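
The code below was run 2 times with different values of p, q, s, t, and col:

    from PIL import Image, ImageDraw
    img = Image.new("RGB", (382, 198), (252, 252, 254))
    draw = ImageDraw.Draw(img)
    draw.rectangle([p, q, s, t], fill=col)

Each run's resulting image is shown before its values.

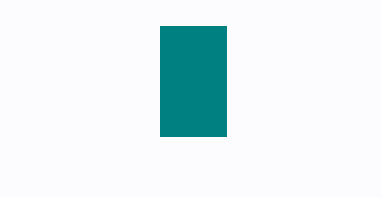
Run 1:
p = 160; q = 26; s = 226; t = 136; col = 'teal'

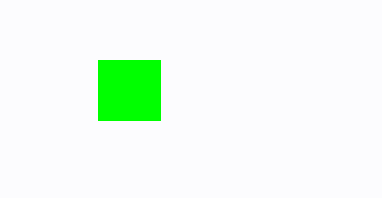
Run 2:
p = 98
q = 60
s = 160
t = 120
col = 'lime'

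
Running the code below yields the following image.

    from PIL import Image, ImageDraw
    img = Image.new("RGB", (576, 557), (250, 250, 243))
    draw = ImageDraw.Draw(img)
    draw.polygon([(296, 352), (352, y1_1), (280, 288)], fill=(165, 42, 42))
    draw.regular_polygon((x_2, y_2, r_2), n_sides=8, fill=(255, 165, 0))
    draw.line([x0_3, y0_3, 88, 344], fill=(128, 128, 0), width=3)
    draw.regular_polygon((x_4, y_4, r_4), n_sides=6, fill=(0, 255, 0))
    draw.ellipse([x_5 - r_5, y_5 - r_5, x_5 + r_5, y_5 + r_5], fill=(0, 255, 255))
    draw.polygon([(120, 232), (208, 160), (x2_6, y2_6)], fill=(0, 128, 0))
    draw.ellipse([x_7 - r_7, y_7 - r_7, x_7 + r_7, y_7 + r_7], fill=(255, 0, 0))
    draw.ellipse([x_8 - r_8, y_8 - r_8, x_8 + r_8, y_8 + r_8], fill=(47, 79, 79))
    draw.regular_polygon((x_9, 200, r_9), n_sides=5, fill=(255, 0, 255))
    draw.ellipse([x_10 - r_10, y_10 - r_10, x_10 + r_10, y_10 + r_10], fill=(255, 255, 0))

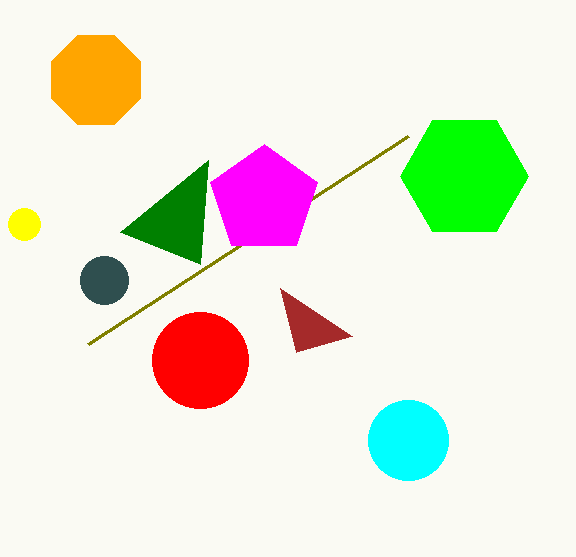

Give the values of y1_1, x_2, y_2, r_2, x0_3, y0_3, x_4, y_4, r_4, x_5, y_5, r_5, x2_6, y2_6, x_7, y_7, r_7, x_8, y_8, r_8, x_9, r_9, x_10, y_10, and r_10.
y1_1 = 336
x_2 = 96
y_2 = 80
r_2 = 48
x0_3 = 408
y0_3 = 136
x_4 = 464
y_4 = 176
r_4 = 64
x_5 = 408
y_5 = 440
r_5 = 40
x2_6 = 200
y2_6 = 264
x_7 = 200
y_7 = 360
r_7 = 48
x_8 = 104
y_8 = 280
r_8 = 24
x_9 = 264
r_9 = 56
x_10 = 24
y_10 = 224
r_10 = 16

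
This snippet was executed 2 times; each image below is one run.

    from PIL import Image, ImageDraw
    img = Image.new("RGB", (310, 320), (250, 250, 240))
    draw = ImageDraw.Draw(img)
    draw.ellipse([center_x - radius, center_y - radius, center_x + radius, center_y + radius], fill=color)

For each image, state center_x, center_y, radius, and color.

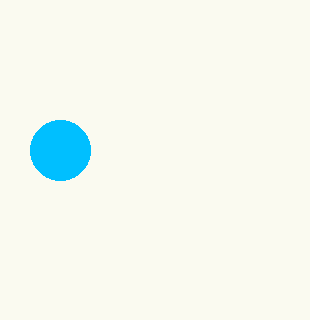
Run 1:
center_x = 60, center_y = 150, radius = 30, color = 'deepskyblue'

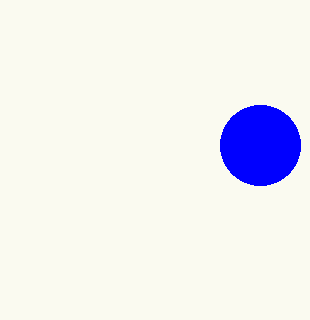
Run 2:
center_x = 260, center_y = 145, radius = 40, color = 'blue'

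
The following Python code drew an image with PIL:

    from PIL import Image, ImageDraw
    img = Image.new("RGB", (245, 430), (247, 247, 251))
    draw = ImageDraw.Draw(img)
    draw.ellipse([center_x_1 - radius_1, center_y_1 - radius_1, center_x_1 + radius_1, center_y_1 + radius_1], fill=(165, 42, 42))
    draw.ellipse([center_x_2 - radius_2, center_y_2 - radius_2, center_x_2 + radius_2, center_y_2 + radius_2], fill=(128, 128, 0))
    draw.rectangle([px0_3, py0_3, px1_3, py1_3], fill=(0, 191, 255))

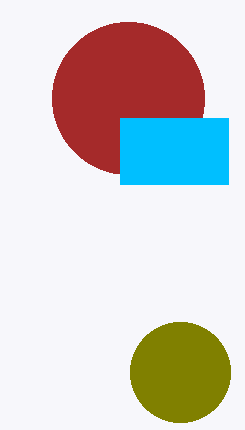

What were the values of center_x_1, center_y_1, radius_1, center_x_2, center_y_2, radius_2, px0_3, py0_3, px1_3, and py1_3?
center_x_1 = 128; center_y_1 = 98; radius_1 = 76; center_x_2 = 180; center_y_2 = 372; radius_2 = 50; px0_3 = 120; py0_3 = 118; px1_3 = 228; py1_3 = 184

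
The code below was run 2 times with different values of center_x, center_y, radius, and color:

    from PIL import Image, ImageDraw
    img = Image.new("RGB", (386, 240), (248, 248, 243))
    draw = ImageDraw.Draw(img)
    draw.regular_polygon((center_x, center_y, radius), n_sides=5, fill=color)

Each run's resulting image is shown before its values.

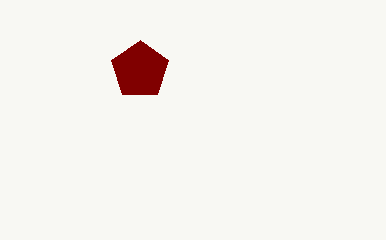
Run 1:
center_x = 140, center_y = 70, radius = 30, color = 'maroon'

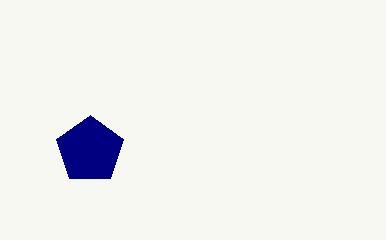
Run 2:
center_x = 90
center_y = 150
radius = 35
color = 'navy'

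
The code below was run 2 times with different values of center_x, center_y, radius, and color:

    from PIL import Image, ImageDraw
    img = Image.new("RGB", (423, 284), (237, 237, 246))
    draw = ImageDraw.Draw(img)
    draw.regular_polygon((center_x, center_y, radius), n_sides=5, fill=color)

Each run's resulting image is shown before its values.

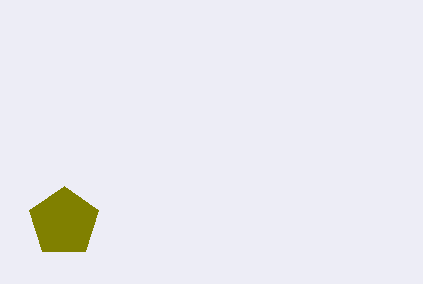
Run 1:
center_x = 64; center_y = 222; radius = 36; color = 'olive'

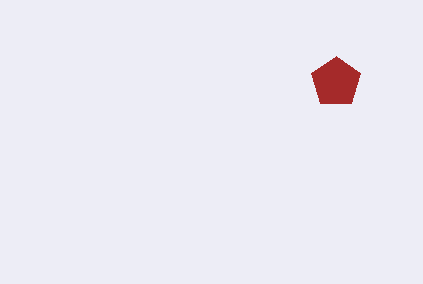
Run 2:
center_x = 336; center_y = 82; radius = 26; color = 'brown'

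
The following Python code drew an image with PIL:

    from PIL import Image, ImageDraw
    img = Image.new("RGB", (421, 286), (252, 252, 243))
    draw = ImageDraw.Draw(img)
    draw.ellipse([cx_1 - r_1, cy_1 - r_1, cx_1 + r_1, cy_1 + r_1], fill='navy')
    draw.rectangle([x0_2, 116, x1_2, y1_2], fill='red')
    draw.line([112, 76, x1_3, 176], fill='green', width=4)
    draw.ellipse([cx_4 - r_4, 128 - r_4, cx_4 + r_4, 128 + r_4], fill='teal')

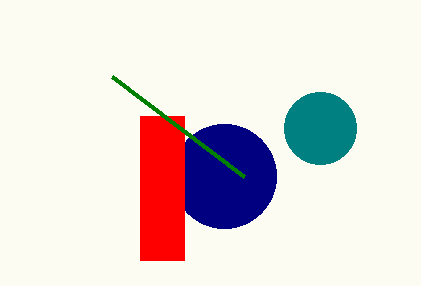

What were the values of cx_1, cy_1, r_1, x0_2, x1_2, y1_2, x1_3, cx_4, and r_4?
cx_1 = 224, cy_1 = 176, r_1 = 52, x0_2 = 140, x1_2 = 184, y1_2 = 260, x1_3 = 244, cx_4 = 320, r_4 = 36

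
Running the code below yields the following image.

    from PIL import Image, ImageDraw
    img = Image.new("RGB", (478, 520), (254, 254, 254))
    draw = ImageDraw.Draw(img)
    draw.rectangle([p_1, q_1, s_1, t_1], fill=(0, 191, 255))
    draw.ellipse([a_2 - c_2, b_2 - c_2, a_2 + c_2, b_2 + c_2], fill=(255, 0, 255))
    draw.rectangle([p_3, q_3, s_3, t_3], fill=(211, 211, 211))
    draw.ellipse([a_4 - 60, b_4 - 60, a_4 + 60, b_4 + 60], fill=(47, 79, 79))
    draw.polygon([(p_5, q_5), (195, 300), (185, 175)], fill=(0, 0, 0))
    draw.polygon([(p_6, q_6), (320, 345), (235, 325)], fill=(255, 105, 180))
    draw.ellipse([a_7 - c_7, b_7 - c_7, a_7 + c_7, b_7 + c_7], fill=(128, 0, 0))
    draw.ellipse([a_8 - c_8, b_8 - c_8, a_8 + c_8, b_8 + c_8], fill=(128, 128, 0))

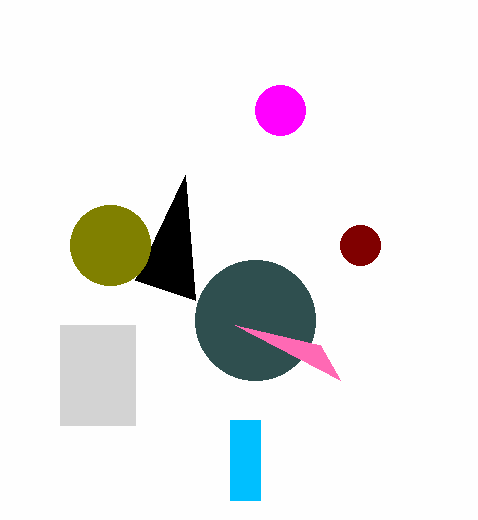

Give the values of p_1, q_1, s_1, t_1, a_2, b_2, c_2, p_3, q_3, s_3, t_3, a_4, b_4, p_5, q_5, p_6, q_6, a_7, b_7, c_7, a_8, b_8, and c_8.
p_1 = 230; q_1 = 420; s_1 = 260; t_1 = 500; a_2 = 280; b_2 = 110; c_2 = 25; p_3 = 60; q_3 = 325; s_3 = 135; t_3 = 425; a_4 = 255; b_4 = 320; p_5 = 135; q_5 = 280; p_6 = 340; q_6 = 380; a_7 = 360; b_7 = 245; c_7 = 20; a_8 = 110; b_8 = 245; c_8 = 40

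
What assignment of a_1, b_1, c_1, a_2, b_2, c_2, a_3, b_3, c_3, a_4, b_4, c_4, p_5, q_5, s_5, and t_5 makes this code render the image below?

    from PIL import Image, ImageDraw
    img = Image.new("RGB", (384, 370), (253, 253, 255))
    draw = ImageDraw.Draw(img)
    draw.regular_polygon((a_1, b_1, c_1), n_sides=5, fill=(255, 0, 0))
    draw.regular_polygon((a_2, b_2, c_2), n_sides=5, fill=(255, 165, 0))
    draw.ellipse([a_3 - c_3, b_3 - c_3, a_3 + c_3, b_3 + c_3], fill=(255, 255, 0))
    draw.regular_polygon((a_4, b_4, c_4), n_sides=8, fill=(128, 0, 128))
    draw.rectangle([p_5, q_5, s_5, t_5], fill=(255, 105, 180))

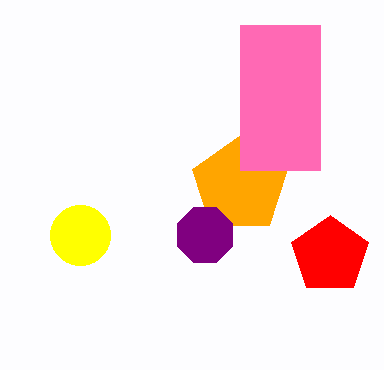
a_1 = 330
b_1 = 255
c_1 = 40
a_2 = 240
b_2 = 185
c_2 = 50
a_3 = 80
b_3 = 235
c_3 = 30
a_4 = 205
b_4 = 235
c_4 = 30
p_5 = 240
q_5 = 25
s_5 = 320
t_5 = 170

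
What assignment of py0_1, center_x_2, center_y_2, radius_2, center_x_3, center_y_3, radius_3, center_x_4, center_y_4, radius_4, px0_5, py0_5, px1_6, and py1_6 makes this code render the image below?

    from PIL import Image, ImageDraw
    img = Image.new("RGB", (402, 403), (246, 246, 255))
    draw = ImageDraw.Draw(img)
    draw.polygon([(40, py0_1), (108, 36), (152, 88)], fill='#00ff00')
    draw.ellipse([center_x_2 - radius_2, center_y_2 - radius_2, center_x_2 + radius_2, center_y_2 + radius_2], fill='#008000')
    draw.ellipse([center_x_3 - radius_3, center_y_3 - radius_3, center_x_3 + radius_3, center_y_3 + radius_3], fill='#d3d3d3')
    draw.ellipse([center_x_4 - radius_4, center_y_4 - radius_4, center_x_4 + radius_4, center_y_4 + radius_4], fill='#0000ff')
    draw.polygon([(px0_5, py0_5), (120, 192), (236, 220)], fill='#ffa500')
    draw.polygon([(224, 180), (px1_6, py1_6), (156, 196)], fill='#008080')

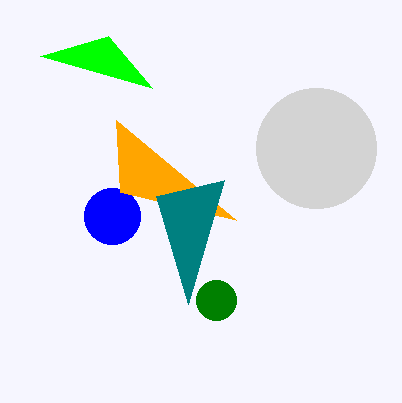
py0_1 = 56; center_x_2 = 216; center_y_2 = 300; radius_2 = 20; center_x_3 = 316; center_y_3 = 148; radius_3 = 60; center_x_4 = 112; center_y_4 = 216; radius_4 = 28; px0_5 = 116; py0_5 = 120; px1_6 = 188; py1_6 = 304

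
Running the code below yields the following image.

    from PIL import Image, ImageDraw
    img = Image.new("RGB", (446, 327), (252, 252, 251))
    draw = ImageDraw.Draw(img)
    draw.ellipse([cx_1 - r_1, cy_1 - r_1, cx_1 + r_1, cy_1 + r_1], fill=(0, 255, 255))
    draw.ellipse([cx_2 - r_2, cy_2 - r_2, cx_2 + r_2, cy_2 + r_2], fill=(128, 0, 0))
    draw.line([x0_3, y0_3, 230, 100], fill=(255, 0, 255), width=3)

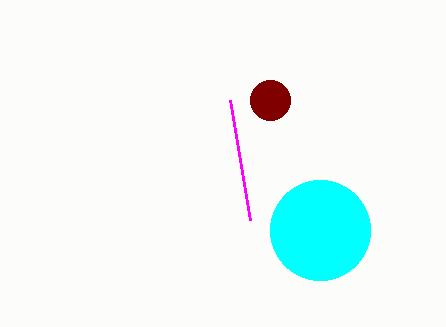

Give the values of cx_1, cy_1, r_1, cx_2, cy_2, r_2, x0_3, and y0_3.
cx_1 = 320, cy_1 = 230, r_1 = 50, cx_2 = 270, cy_2 = 100, r_2 = 20, x0_3 = 250, y0_3 = 220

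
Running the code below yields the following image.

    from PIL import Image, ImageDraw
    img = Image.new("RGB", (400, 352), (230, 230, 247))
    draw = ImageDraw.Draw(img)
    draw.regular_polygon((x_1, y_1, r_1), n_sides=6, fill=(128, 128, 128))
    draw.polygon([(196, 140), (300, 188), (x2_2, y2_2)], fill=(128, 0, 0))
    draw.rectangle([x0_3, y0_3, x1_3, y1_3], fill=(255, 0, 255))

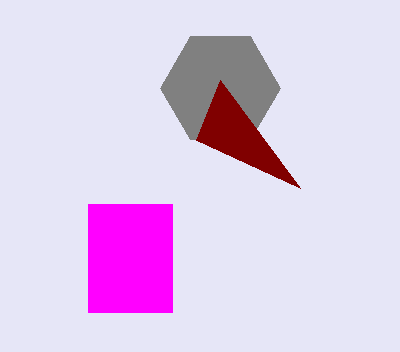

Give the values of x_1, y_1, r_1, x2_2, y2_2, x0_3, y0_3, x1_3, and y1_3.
x_1 = 220, y_1 = 88, r_1 = 60, x2_2 = 220, y2_2 = 80, x0_3 = 88, y0_3 = 204, x1_3 = 172, y1_3 = 312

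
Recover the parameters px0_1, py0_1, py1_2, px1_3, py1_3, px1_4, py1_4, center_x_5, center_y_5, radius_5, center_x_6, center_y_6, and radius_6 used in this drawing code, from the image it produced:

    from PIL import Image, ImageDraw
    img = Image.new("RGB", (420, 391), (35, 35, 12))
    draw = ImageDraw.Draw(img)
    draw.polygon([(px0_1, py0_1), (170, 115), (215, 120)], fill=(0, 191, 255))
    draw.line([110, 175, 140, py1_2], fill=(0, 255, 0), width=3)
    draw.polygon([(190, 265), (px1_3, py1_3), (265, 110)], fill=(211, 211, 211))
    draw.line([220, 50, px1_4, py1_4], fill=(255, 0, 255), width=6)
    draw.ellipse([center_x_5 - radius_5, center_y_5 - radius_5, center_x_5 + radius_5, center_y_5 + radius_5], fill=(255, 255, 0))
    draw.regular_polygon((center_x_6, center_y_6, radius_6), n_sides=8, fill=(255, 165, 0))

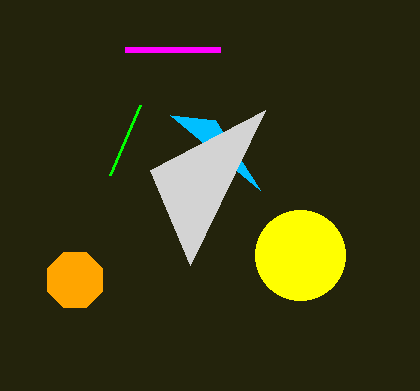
px0_1 = 260
py0_1 = 190
py1_2 = 105
px1_3 = 150
py1_3 = 170
px1_4 = 125
py1_4 = 50
center_x_5 = 300
center_y_5 = 255
radius_5 = 45
center_x_6 = 75
center_y_6 = 280
radius_6 = 30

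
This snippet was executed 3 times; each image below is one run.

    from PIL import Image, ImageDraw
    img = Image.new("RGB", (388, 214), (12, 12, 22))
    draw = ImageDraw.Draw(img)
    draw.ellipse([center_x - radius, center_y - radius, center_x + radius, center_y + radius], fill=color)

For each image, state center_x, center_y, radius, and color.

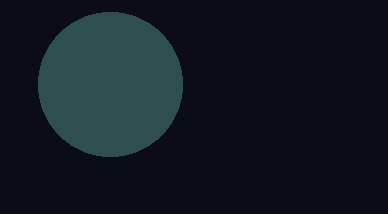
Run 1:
center_x = 110
center_y = 84
radius = 72
color = 'darkslategray'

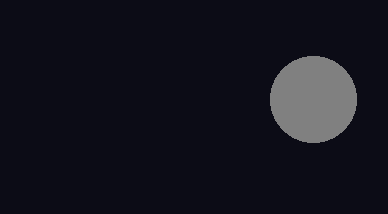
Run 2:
center_x = 313; center_y = 99; radius = 43; color = 'gray'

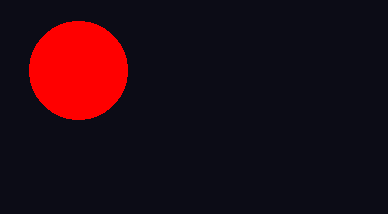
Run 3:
center_x = 78
center_y = 70
radius = 49
color = 'red'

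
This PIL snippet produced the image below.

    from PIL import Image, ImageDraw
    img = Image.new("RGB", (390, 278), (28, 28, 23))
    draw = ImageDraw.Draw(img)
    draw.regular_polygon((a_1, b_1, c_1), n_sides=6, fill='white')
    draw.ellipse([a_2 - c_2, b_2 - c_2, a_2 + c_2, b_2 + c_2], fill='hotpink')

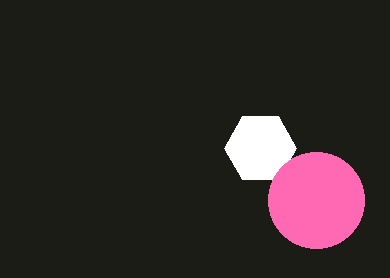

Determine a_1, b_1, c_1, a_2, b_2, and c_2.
a_1 = 260
b_1 = 148
c_1 = 36
a_2 = 316
b_2 = 200
c_2 = 48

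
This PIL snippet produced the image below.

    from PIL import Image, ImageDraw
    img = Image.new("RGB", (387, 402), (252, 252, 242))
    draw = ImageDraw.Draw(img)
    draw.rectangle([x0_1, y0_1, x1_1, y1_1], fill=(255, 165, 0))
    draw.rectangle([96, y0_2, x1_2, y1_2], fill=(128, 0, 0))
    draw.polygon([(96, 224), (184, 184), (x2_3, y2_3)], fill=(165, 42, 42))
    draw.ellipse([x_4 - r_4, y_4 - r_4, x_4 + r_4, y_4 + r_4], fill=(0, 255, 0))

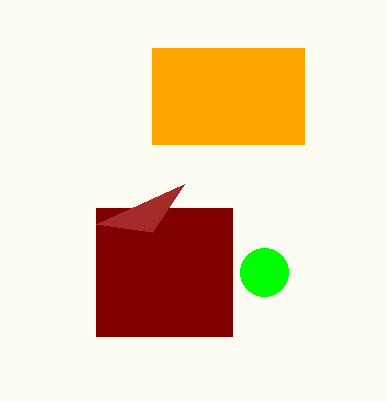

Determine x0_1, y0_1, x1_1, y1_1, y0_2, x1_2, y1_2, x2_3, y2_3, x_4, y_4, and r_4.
x0_1 = 152
y0_1 = 48
x1_1 = 304
y1_1 = 144
y0_2 = 208
x1_2 = 232
y1_2 = 336
x2_3 = 152
y2_3 = 232
x_4 = 264
y_4 = 272
r_4 = 24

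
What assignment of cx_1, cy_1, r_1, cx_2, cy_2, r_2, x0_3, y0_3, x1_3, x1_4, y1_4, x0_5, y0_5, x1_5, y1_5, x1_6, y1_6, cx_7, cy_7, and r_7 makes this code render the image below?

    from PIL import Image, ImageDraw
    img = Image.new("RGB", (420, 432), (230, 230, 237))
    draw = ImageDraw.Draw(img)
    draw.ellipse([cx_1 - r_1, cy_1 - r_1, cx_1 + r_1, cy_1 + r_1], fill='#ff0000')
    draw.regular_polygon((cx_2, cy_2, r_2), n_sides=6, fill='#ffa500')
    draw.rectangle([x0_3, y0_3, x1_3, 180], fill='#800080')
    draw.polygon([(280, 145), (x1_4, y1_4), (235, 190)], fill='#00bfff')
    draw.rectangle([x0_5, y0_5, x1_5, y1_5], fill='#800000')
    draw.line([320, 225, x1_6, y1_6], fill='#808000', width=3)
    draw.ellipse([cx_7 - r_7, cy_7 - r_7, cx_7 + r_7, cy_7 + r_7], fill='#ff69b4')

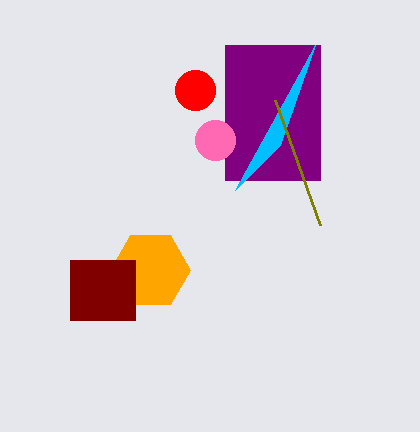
cx_1 = 195, cy_1 = 90, r_1 = 20, cx_2 = 150, cy_2 = 270, r_2 = 40, x0_3 = 225, y0_3 = 45, x1_3 = 320, x1_4 = 315, y1_4 = 45, x0_5 = 70, y0_5 = 260, x1_5 = 135, y1_5 = 320, x1_6 = 275, y1_6 = 100, cx_7 = 215, cy_7 = 140, r_7 = 20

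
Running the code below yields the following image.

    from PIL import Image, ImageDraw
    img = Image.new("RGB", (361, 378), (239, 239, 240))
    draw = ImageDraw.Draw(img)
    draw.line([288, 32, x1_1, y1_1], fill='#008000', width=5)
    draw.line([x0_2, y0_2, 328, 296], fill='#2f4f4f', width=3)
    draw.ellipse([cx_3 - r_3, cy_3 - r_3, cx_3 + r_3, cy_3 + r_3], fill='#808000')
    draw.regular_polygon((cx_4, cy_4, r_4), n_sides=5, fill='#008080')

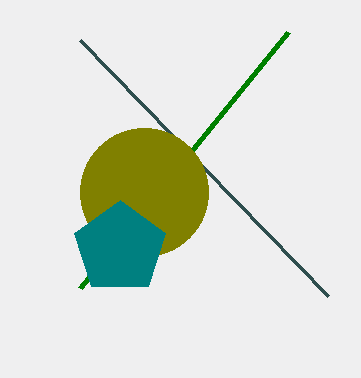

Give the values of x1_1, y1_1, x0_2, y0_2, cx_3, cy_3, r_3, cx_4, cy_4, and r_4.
x1_1 = 80
y1_1 = 288
x0_2 = 80
y0_2 = 40
cx_3 = 144
cy_3 = 192
r_3 = 64
cx_4 = 120
cy_4 = 248
r_4 = 48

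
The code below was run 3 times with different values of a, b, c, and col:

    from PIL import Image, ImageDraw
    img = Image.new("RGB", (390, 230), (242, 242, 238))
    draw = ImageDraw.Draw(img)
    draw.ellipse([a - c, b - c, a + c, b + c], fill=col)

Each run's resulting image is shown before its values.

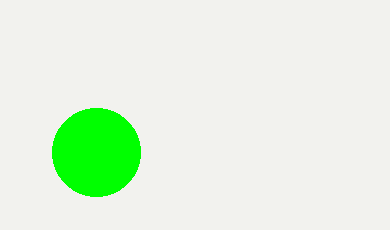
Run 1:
a = 96, b = 152, c = 44, col = 'lime'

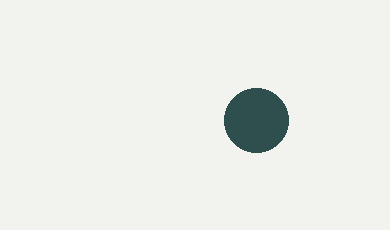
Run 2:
a = 256, b = 120, c = 32, col = 'darkslategray'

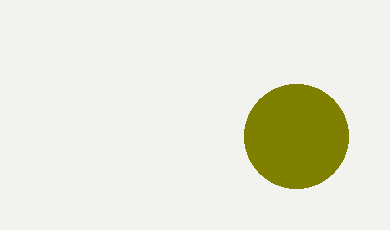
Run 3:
a = 296; b = 136; c = 52; col = 'olive'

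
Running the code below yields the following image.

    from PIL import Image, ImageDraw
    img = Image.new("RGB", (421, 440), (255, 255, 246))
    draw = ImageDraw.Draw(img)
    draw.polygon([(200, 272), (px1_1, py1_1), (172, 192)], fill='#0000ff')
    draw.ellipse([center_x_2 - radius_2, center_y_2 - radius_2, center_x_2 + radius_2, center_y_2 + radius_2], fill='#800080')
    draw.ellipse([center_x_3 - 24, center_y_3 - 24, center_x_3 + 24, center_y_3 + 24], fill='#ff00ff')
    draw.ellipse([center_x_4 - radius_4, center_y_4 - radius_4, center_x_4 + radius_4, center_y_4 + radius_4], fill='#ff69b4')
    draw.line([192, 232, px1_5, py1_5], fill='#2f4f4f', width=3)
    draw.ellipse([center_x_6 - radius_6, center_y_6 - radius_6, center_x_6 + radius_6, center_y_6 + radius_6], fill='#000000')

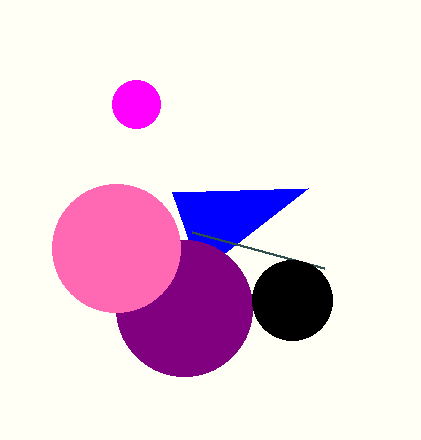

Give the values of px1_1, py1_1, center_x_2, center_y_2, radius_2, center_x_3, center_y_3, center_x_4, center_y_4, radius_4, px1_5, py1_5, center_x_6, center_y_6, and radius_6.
px1_1 = 308; py1_1 = 188; center_x_2 = 184; center_y_2 = 308; radius_2 = 68; center_x_3 = 136; center_y_3 = 104; center_x_4 = 116; center_y_4 = 248; radius_4 = 64; px1_5 = 324; py1_5 = 268; center_x_6 = 292; center_y_6 = 300; radius_6 = 40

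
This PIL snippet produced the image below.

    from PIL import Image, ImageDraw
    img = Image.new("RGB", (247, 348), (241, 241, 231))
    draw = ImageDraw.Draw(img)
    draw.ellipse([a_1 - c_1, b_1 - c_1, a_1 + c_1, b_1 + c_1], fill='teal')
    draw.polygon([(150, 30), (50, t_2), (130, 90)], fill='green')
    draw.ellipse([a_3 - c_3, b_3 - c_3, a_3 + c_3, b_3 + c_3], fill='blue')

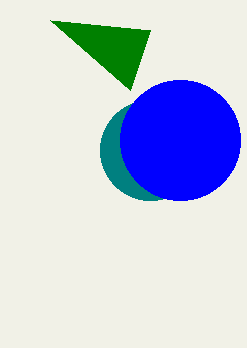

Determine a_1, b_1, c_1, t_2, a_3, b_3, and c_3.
a_1 = 150; b_1 = 150; c_1 = 50; t_2 = 20; a_3 = 180; b_3 = 140; c_3 = 60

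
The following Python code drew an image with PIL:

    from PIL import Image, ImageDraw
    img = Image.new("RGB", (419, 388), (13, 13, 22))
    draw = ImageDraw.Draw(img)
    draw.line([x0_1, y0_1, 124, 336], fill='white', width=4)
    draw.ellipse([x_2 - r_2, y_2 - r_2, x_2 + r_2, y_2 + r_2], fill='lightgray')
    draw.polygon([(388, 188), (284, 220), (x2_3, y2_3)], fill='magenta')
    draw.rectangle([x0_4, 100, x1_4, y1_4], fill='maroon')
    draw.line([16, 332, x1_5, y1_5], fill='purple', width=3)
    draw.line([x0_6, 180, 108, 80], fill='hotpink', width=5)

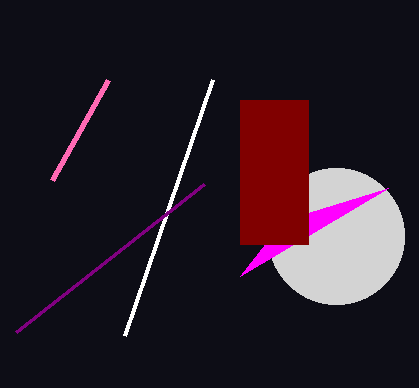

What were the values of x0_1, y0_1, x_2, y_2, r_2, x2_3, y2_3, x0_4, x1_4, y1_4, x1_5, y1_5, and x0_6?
x0_1 = 212, y0_1 = 80, x_2 = 336, y_2 = 236, r_2 = 68, x2_3 = 240, y2_3 = 276, x0_4 = 240, x1_4 = 308, y1_4 = 244, x1_5 = 204, y1_5 = 184, x0_6 = 52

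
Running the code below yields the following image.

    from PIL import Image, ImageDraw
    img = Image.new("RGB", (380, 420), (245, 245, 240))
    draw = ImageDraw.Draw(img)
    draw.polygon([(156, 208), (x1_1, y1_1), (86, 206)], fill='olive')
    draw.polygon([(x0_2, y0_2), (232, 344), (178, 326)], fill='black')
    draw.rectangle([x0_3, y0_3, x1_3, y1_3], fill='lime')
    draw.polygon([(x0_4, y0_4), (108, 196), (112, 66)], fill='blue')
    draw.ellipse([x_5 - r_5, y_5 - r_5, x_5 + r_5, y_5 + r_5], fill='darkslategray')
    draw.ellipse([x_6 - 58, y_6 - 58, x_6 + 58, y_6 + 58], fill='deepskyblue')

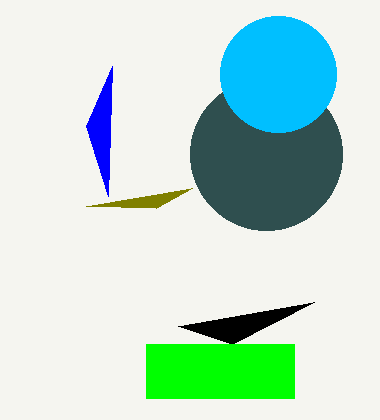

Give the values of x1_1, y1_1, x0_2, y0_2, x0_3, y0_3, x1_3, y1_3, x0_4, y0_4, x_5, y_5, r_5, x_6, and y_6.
x1_1 = 192; y1_1 = 188; x0_2 = 314; y0_2 = 302; x0_3 = 146; y0_3 = 344; x1_3 = 294; y1_3 = 398; x0_4 = 86; y0_4 = 126; x_5 = 266; y_5 = 154; r_5 = 76; x_6 = 278; y_6 = 74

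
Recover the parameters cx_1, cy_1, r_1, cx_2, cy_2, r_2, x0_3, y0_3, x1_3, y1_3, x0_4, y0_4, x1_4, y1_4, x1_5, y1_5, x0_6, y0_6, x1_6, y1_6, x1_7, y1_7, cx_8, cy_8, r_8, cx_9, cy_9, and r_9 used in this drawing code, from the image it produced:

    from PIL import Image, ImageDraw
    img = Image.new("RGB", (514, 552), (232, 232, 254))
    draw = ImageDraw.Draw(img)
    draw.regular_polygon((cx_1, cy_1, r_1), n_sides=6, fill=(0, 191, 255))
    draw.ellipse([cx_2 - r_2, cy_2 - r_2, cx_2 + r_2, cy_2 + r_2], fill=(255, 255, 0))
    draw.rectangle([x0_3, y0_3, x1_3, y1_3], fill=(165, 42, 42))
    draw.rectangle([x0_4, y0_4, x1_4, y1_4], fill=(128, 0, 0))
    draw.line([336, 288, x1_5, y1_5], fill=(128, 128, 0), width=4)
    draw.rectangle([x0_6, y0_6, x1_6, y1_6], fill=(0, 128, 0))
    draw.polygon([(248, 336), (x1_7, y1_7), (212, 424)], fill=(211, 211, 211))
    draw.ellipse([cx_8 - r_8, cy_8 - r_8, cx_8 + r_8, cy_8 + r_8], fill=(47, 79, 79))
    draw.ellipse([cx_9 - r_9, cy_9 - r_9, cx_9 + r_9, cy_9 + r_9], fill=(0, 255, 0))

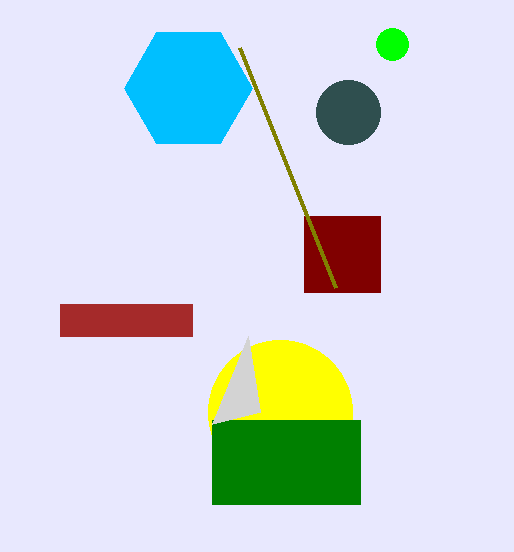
cx_1 = 188; cy_1 = 88; r_1 = 64; cx_2 = 280; cy_2 = 412; r_2 = 72; x0_3 = 60; y0_3 = 304; x1_3 = 192; y1_3 = 336; x0_4 = 304; y0_4 = 216; x1_4 = 380; y1_4 = 292; x1_5 = 240; y1_5 = 48; x0_6 = 212; y0_6 = 420; x1_6 = 360; y1_6 = 504; x1_7 = 260; y1_7 = 412; cx_8 = 348; cy_8 = 112; r_8 = 32; cx_9 = 392; cy_9 = 44; r_9 = 16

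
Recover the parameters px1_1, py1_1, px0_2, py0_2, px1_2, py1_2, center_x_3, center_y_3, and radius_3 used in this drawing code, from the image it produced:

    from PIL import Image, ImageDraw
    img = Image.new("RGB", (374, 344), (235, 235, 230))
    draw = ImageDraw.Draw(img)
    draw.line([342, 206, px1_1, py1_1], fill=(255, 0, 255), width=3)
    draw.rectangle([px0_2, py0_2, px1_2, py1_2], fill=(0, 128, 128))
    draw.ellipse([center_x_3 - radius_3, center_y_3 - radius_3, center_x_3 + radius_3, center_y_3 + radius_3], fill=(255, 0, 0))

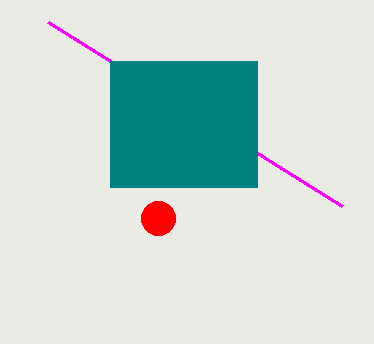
px1_1 = 48; py1_1 = 22; px0_2 = 110; py0_2 = 61; px1_2 = 257; py1_2 = 187; center_x_3 = 158; center_y_3 = 218; radius_3 = 17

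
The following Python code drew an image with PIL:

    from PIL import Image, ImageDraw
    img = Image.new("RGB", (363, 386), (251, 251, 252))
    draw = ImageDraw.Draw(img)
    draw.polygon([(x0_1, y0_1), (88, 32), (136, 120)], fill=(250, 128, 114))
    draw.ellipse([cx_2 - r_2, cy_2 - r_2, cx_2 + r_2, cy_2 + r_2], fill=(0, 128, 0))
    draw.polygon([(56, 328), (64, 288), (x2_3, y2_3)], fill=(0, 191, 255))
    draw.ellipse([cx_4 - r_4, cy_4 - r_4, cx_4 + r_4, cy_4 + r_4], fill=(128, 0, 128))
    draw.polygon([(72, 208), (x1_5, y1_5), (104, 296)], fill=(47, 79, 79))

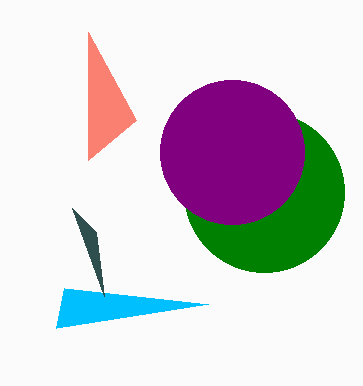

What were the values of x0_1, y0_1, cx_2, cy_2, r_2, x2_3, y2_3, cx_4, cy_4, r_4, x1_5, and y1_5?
x0_1 = 88; y0_1 = 160; cx_2 = 264; cy_2 = 192; r_2 = 80; x2_3 = 208; y2_3 = 304; cx_4 = 232; cy_4 = 152; r_4 = 72; x1_5 = 96; y1_5 = 232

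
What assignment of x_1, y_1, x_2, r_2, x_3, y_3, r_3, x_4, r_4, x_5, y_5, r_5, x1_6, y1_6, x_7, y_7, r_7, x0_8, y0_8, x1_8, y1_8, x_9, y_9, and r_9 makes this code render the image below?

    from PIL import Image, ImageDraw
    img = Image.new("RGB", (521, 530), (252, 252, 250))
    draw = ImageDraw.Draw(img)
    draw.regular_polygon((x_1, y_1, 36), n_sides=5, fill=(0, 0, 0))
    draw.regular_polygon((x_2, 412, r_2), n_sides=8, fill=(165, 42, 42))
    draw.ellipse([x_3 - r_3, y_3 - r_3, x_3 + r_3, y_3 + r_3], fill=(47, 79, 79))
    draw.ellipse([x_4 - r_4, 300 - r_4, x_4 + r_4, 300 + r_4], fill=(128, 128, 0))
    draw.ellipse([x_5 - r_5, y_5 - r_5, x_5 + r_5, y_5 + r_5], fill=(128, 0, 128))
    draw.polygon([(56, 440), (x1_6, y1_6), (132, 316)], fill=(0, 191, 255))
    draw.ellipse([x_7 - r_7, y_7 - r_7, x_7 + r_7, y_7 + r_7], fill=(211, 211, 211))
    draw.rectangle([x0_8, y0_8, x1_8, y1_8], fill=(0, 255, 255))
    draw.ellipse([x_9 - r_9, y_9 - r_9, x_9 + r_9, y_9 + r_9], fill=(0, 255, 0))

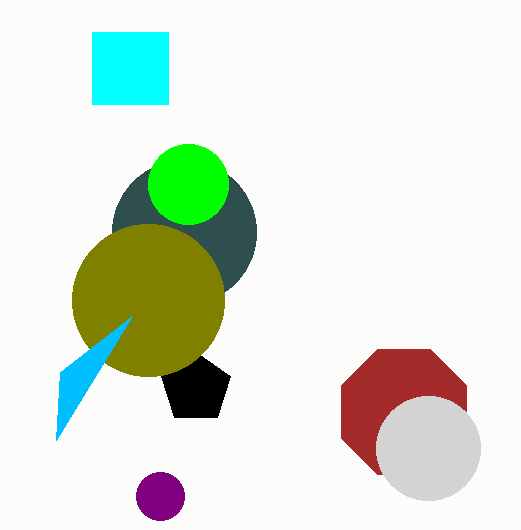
x_1 = 196, y_1 = 388, x_2 = 404, r_2 = 68, x_3 = 184, y_3 = 232, r_3 = 72, x_4 = 148, r_4 = 76, x_5 = 160, y_5 = 496, r_5 = 24, x1_6 = 60, y1_6 = 372, x_7 = 428, y_7 = 448, r_7 = 52, x0_8 = 92, y0_8 = 32, x1_8 = 168, y1_8 = 104, x_9 = 188, y_9 = 184, r_9 = 40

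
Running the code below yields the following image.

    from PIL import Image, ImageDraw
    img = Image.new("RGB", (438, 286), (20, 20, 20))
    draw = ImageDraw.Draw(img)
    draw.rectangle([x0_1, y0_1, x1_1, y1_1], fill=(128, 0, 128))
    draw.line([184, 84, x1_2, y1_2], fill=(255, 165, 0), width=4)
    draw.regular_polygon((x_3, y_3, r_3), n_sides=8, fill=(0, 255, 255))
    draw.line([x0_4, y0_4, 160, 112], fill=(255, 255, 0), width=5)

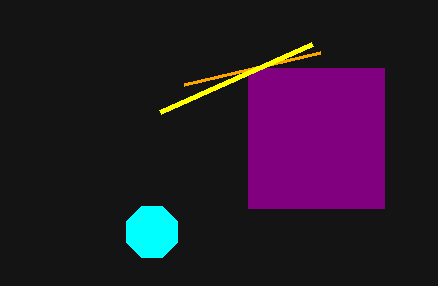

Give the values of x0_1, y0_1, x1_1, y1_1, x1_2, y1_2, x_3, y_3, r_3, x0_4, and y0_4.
x0_1 = 248, y0_1 = 68, x1_1 = 384, y1_1 = 208, x1_2 = 320, y1_2 = 52, x_3 = 152, y_3 = 232, r_3 = 28, x0_4 = 312, y0_4 = 44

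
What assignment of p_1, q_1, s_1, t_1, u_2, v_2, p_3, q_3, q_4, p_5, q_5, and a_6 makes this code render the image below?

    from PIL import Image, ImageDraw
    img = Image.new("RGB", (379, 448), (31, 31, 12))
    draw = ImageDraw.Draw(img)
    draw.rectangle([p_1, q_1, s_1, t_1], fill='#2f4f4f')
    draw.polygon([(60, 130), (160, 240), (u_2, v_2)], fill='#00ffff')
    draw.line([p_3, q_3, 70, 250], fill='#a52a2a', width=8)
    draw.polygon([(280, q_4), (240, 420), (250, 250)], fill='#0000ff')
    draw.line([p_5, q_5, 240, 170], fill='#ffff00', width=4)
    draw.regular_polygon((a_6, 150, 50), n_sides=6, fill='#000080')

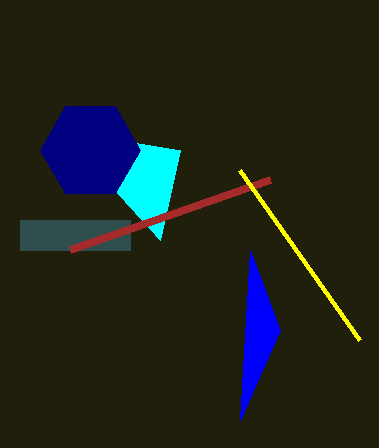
p_1 = 20, q_1 = 220, s_1 = 130, t_1 = 250, u_2 = 180, v_2 = 150, p_3 = 270, q_3 = 180, q_4 = 330, p_5 = 360, q_5 = 340, a_6 = 90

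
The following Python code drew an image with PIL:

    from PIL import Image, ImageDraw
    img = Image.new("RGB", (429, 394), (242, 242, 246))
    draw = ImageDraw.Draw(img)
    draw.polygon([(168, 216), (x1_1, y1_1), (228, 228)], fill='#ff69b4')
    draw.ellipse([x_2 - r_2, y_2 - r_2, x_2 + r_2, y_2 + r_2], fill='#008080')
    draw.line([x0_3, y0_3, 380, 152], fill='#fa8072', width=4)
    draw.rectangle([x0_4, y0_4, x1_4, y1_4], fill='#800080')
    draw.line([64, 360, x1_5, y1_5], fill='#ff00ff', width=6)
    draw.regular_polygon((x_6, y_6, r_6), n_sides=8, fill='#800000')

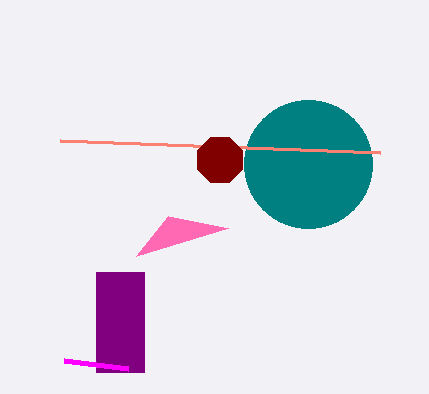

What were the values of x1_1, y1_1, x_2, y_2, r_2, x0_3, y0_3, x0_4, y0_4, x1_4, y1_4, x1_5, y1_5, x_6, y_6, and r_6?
x1_1 = 136, y1_1 = 256, x_2 = 308, y_2 = 164, r_2 = 64, x0_3 = 60, y0_3 = 140, x0_4 = 96, y0_4 = 272, x1_4 = 144, y1_4 = 372, x1_5 = 128, y1_5 = 368, x_6 = 220, y_6 = 160, r_6 = 24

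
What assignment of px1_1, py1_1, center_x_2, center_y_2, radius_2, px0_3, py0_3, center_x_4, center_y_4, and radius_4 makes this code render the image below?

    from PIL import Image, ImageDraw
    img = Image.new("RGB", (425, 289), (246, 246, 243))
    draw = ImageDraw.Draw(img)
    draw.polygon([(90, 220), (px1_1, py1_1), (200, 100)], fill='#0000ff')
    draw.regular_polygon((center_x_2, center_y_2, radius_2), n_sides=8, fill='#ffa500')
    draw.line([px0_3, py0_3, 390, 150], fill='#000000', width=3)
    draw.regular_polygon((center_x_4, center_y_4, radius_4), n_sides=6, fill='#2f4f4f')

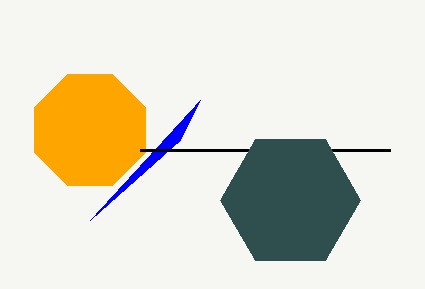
px1_1 = 180, py1_1 = 140, center_x_2 = 90, center_y_2 = 130, radius_2 = 60, px0_3 = 140, py0_3 = 150, center_x_4 = 290, center_y_4 = 200, radius_4 = 70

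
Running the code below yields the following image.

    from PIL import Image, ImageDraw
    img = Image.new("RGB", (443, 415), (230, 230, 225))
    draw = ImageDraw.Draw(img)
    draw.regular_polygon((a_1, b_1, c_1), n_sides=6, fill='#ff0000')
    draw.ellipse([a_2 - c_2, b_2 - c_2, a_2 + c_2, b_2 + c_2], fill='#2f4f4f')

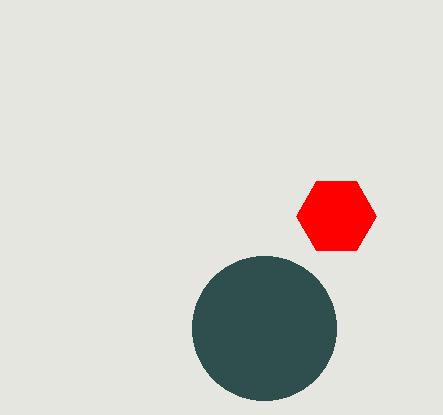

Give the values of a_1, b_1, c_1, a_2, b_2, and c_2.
a_1 = 336
b_1 = 216
c_1 = 40
a_2 = 264
b_2 = 328
c_2 = 72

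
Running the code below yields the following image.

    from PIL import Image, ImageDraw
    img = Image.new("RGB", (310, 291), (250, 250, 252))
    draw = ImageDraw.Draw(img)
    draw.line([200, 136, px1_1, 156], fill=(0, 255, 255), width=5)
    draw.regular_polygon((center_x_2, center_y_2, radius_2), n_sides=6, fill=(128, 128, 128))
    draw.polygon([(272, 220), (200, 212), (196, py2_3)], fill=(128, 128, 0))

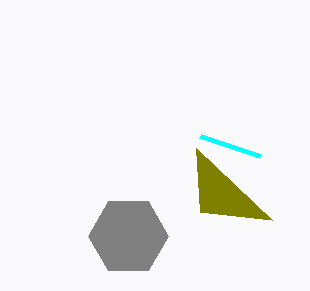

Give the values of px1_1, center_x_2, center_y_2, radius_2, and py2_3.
px1_1 = 260; center_x_2 = 128; center_y_2 = 236; radius_2 = 40; py2_3 = 148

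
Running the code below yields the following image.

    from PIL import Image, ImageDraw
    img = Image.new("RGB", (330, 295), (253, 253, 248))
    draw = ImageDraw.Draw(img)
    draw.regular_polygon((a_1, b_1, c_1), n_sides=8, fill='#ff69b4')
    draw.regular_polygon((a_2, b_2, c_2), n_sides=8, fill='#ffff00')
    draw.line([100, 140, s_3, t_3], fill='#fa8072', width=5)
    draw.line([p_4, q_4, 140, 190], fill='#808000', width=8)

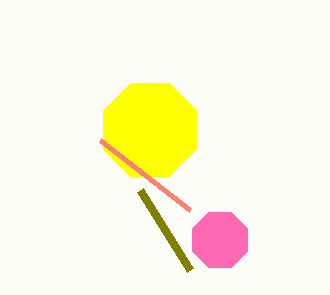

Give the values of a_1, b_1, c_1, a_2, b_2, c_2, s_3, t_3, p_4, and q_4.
a_1 = 220
b_1 = 240
c_1 = 30
a_2 = 150
b_2 = 130
c_2 = 50
s_3 = 190
t_3 = 210
p_4 = 190
q_4 = 270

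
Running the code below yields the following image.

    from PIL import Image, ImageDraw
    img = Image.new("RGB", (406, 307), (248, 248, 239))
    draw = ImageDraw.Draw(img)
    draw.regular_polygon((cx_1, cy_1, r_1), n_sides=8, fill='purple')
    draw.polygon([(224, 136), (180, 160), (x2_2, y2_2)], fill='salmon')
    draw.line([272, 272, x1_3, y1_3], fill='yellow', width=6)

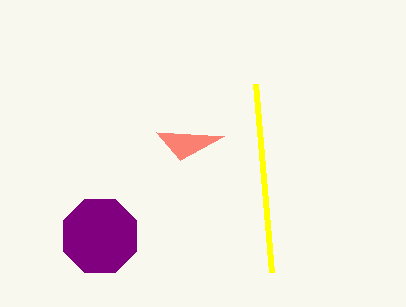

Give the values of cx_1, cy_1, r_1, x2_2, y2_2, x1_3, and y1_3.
cx_1 = 100
cy_1 = 236
r_1 = 40
x2_2 = 156
y2_2 = 132
x1_3 = 256
y1_3 = 84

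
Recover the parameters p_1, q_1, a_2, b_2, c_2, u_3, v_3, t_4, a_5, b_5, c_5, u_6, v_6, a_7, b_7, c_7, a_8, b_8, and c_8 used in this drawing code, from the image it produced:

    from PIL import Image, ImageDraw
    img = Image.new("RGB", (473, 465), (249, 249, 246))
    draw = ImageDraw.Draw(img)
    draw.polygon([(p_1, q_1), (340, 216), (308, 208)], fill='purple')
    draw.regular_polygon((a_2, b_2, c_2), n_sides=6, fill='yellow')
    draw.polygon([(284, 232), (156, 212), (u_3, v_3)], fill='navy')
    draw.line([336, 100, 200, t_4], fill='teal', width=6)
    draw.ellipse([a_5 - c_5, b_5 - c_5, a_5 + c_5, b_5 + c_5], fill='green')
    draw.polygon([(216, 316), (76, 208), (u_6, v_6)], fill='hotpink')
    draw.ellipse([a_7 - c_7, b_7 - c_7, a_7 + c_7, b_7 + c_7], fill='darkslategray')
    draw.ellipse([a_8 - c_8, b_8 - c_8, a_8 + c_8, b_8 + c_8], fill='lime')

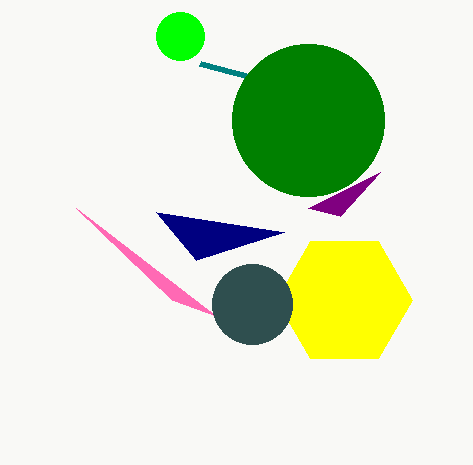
p_1 = 380
q_1 = 172
a_2 = 344
b_2 = 300
c_2 = 68
u_3 = 196
v_3 = 260
t_4 = 64
a_5 = 308
b_5 = 120
c_5 = 76
u_6 = 172
v_6 = 300
a_7 = 252
b_7 = 304
c_7 = 40
a_8 = 180
b_8 = 36
c_8 = 24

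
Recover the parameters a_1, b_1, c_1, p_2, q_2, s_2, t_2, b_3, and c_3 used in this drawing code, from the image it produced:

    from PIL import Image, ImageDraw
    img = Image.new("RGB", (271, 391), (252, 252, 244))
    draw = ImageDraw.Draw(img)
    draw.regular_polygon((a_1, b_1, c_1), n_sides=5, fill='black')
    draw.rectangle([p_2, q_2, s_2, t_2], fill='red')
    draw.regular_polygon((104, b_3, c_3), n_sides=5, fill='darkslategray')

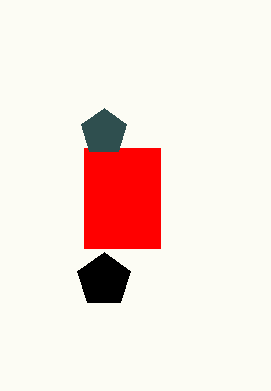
a_1 = 104
b_1 = 280
c_1 = 28
p_2 = 84
q_2 = 148
s_2 = 160
t_2 = 248
b_3 = 132
c_3 = 24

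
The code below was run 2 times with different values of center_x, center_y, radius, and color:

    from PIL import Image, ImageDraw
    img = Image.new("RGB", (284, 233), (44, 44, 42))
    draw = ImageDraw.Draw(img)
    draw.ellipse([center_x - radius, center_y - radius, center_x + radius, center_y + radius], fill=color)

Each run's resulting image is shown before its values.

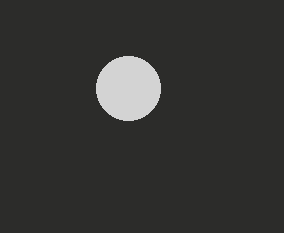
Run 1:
center_x = 128, center_y = 88, radius = 32, color = 'lightgray'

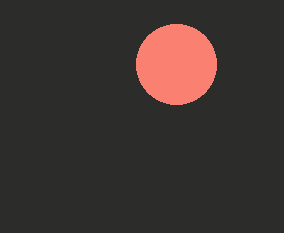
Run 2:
center_x = 176; center_y = 64; radius = 40; color = 'salmon'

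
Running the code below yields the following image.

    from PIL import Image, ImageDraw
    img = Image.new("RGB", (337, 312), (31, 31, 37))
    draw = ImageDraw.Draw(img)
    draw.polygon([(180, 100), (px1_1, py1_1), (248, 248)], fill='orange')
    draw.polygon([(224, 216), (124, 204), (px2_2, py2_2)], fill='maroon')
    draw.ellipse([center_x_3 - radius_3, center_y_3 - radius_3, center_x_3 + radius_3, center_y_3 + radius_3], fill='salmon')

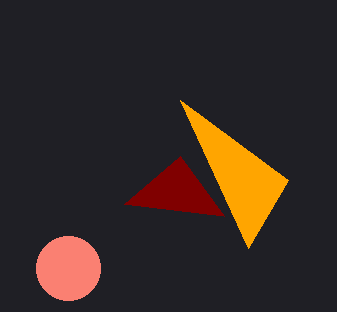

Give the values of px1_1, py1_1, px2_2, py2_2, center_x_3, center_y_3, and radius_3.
px1_1 = 288; py1_1 = 180; px2_2 = 180; py2_2 = 156; center_x_3 = 68; center_y_3 = 268; radius_3 = 32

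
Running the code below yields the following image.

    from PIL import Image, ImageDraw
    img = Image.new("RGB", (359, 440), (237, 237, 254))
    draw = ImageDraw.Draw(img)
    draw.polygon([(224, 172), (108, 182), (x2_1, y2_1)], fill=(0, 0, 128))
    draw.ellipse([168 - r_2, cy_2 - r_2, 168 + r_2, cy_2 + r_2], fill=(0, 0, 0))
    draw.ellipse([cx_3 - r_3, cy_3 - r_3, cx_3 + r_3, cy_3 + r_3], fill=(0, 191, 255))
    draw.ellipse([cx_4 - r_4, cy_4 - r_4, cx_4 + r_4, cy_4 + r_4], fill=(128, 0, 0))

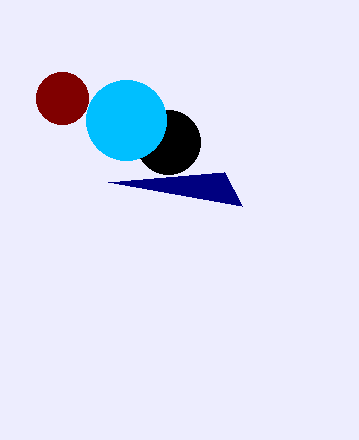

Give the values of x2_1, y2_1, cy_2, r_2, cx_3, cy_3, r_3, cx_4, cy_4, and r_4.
x2_1 = 242
y2_1 = 206
cy_2 = 142
r_2 = 32
cx_3 = 126
cy_3 = 120
r_3 = 40
cx_4 = 62
cy_4 = 98
r_4 = 26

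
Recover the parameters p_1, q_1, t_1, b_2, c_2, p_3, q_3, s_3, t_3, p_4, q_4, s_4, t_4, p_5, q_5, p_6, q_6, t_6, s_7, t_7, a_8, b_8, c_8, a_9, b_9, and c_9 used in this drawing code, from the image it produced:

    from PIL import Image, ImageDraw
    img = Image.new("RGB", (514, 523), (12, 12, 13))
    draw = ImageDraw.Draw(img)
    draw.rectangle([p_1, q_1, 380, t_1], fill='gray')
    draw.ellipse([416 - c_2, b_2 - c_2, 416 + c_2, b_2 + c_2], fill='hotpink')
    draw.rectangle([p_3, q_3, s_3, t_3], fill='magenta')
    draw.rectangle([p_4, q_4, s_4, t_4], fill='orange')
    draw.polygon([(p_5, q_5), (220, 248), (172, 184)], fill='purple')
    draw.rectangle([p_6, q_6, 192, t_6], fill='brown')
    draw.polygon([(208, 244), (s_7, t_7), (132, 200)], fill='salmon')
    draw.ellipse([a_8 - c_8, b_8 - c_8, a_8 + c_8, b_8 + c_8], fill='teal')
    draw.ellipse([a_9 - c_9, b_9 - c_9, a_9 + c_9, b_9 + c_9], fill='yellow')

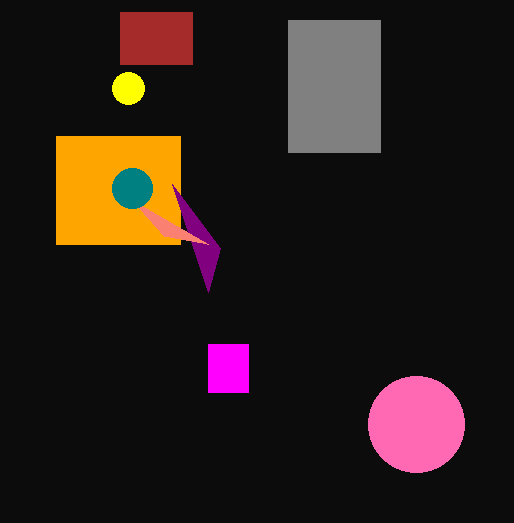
p_1 = 288; q_1 = 20; t_1 = 152; b_2 = 424; c_2 = 48; p_3 = 208; q_3 = 344; s_3 = 248; t_3 = 392; p_4 = 56; q_4 = 136; s_4 = 180; t_4 = 244; p_5 = 208; q_5 = 292; p_6 = 120; q_6 = 12; t_6 = 64; s_7 = 164; t_7 = 236; a_8 = 132; b_8 = 188; c_8 = 20; a_9 = 128; b_9 = 88; c_9 = 16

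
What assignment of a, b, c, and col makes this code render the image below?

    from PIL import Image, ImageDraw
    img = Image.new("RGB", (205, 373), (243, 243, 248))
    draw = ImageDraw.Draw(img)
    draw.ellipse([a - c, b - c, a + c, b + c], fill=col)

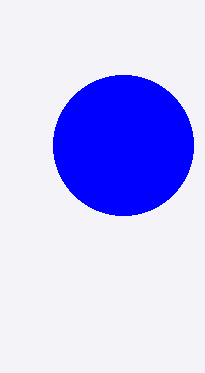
a = 123, b = 145, c = 70, col = 'blue'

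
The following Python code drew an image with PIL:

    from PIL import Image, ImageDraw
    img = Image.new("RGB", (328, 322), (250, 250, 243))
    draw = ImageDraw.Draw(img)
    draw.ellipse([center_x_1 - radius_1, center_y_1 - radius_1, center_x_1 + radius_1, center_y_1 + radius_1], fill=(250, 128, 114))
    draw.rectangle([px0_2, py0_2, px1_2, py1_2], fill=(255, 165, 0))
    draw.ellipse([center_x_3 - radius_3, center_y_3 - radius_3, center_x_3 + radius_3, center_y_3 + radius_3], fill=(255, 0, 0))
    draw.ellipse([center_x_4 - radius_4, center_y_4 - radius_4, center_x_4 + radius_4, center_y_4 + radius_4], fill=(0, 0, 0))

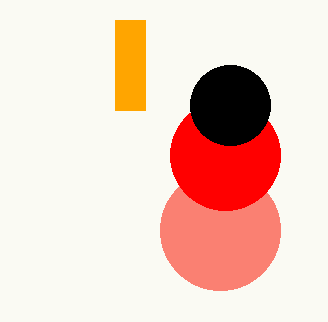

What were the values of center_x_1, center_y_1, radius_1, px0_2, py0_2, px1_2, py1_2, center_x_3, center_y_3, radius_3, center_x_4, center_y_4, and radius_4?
center_x_1 = 220; center_y_1 = 230; radius_1 = 60; px0_2 = 115; py0_2 = 20; px1_2 = 145; py1_2 = 110; center_x_3 = 225; center_y_3 = 155; radius_3 = 55; center_x_4 = 230; center_y_4 = 105; radius_4 = 40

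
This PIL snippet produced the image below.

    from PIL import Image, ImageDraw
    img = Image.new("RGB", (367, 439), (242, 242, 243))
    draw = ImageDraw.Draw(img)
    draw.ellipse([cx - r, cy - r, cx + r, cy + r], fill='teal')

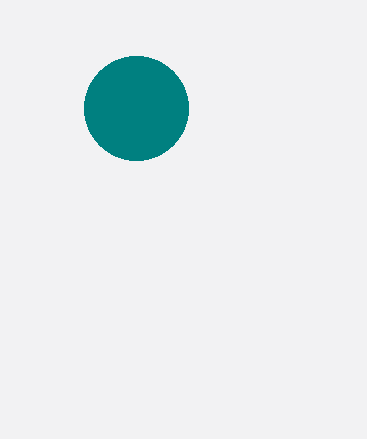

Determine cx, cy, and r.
cx = 136, cy = 108, r = 52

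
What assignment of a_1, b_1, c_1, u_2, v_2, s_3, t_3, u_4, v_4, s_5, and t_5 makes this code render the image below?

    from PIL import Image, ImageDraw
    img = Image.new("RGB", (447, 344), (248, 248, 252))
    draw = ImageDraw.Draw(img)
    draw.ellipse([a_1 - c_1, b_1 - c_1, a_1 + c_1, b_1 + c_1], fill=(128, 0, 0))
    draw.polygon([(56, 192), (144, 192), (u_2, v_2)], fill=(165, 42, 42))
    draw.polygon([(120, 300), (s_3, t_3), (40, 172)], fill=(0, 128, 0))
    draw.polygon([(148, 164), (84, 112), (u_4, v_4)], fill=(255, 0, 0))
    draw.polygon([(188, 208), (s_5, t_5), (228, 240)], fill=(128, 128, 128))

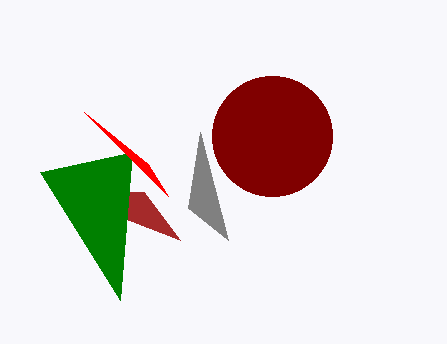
a_1 = 272, b_1 = 136, c_1 = 60, u_2 = 180, v_2 = 240, s_3 = 132, t_3 = 152, u_4 = 168, v_4 = 196, s_5 = 200, t_5 = 132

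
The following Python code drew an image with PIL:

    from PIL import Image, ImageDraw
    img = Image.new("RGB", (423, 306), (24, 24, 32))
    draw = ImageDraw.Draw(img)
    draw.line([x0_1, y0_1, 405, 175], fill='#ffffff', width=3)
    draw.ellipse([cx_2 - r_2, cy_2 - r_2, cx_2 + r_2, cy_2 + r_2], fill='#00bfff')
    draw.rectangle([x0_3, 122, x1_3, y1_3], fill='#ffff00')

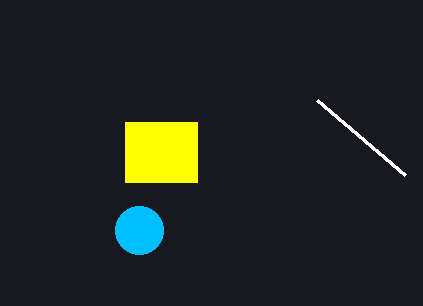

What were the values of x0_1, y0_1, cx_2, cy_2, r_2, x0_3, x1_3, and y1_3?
x0_1 = 317
y0_1 = 100
cx_2 = 139
cy_2 = 230
r_2 = 24
x0_3 = 125
x1_3 = 197
y1_3 = 182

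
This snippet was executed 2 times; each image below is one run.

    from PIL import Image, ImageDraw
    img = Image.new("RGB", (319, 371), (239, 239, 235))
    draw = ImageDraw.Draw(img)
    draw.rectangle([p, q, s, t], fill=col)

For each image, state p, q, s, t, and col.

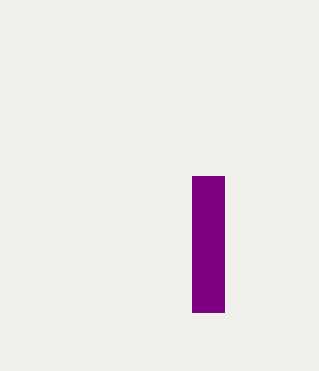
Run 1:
p = 192, q = 176, s = 224, t = 312, col = 'purple'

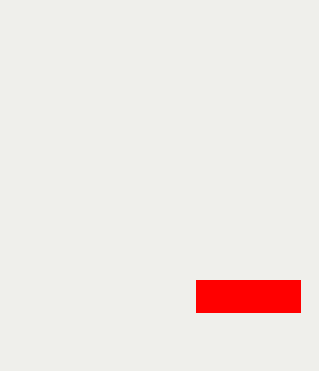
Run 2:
p = 196
q = 280
s = 300
t = 312
col = 'red'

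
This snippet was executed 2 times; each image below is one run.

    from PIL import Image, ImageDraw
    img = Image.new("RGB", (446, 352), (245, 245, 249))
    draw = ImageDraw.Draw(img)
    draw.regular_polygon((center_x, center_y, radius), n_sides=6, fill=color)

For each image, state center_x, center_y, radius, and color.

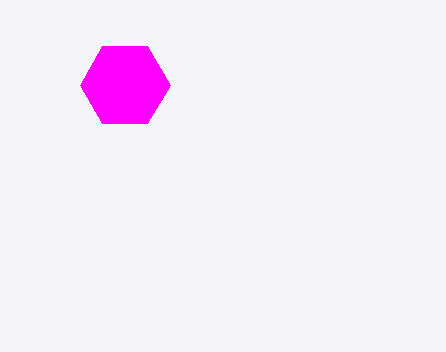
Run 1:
center_x = 125; center_y = 85; radius = 45; color = 'magenta'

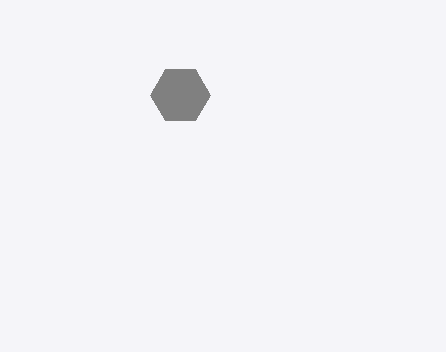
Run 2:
center_x = 180; center_y = 95; radius = 30; color = 'gray'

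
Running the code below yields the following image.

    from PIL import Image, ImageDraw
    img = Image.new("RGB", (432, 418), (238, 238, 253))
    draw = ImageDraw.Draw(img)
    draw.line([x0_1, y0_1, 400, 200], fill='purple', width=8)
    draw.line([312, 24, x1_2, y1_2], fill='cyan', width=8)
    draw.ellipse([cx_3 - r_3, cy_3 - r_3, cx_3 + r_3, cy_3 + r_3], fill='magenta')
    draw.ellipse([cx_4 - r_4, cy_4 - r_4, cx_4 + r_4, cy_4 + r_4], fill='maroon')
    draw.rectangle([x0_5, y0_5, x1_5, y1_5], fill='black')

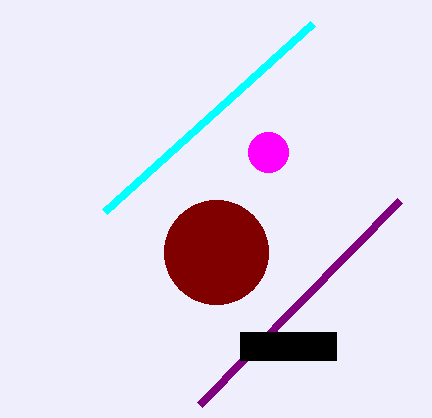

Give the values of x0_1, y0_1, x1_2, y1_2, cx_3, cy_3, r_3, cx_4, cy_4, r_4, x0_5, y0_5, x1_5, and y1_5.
x0_1 = 200; y0_1 = 404; x1_2 = 104; y1_2 = 212; cx_3 = 268; cy_3 = 152; r_3 = 20; cx_4 = 216; cy_4 = 252; r_4 = 52; x0_5 = 240; y0_5 = 332; x1_5 = 336; y1_5 = 360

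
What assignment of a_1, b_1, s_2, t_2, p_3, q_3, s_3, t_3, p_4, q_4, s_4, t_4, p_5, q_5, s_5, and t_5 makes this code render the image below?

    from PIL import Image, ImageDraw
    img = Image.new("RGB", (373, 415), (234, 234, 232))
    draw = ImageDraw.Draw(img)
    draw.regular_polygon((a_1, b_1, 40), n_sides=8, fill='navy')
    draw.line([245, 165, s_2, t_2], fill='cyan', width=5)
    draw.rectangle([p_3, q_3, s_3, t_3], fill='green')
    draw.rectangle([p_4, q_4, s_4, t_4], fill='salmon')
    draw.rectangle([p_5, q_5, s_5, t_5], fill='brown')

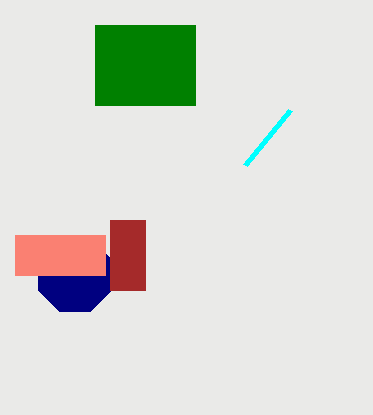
a_1 = 75, b_1 = 275, s_2 = 290, t_2 = 110, p_3 = 95, q_3 = 25, s_3 = 195, t_3 = 105, p_4 = 15, q_4 = 235, s_4 = 105, t_4 = 275, p_5 = 110, q_5 = 220, s_5 = 145, t_5 = 290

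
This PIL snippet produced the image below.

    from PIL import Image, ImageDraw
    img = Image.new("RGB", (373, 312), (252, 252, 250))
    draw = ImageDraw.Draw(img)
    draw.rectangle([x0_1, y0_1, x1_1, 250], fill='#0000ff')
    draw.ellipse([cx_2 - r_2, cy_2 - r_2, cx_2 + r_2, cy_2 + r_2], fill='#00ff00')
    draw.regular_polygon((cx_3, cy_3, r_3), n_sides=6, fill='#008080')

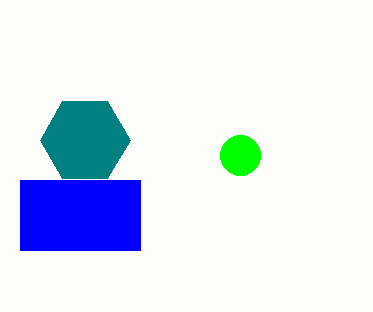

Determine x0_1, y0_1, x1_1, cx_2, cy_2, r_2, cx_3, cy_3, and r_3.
x0_1 = 20; y0_1 = 180; x1_1 = 140; cx_2 = 240; cy_2 = 155; r_2 = 20; cx_3 = 85; cy_3 = 140; r_3 = 45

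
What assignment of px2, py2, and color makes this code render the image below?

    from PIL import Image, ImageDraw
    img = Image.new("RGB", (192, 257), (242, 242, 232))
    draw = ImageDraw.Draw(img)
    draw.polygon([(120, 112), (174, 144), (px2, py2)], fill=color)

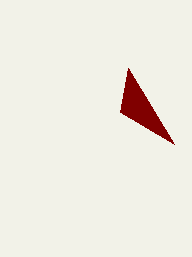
px2 = 128, py2 = 68, color = 'maroon'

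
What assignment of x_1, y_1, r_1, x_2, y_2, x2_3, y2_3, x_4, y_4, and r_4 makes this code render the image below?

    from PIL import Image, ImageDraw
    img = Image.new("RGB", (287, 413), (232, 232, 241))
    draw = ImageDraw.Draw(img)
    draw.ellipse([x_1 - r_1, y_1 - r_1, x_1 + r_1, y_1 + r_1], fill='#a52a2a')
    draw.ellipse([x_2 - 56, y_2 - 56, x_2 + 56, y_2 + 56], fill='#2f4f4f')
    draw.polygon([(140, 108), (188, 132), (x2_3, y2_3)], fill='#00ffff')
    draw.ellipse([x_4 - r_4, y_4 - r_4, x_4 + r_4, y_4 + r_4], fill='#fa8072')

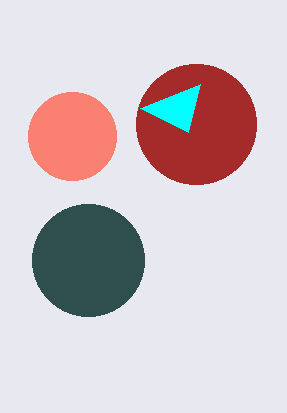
x_1 = 196
y_1 = 124
r_1 = 60
x_2 = 88
y_2 = 260
x2_3 = 200
y2_3 = 84
x_4 = 72
y_4 = 136
r_4 = 44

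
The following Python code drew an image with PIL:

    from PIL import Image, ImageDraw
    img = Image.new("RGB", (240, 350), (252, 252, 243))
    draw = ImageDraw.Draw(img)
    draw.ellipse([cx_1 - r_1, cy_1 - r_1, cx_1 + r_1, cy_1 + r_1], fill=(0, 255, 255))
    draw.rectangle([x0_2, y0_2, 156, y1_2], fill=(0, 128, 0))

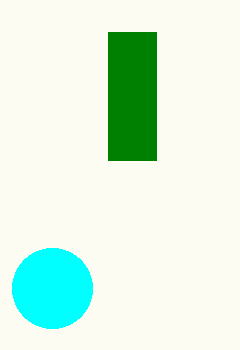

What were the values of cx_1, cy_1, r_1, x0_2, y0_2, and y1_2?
cx_1 = 52
cy_1 = 288
r_1 = 40
x0_2 = 108
y0_2 = 32
y1_2 = 160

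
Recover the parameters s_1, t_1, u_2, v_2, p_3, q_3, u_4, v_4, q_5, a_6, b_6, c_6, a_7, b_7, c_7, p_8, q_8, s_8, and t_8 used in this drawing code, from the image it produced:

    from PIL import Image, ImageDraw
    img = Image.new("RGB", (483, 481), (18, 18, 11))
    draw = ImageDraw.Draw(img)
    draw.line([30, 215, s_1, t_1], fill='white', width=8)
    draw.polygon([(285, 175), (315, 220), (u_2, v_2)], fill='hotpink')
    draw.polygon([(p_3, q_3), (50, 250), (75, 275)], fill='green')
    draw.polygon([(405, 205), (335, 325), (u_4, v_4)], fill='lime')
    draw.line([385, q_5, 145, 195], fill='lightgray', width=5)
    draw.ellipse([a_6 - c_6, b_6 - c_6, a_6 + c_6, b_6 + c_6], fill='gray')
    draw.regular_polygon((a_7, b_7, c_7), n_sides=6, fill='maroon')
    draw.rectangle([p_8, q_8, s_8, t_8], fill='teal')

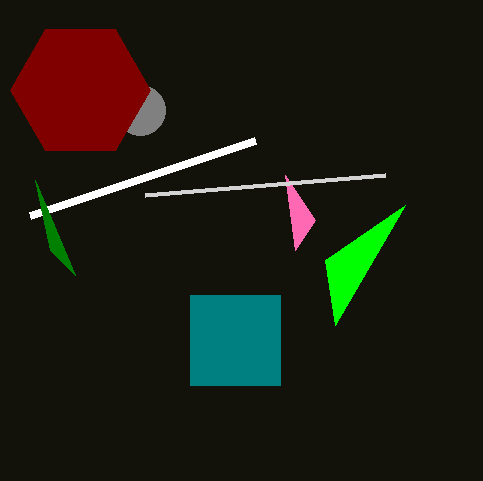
s_1 = 255, t_1 = 140, u_2 = 295, v_2 = 250, p_3 = 35, q_3 = 180, u_4 = 325, v_4 = 260, q_5 = 175, a_6 = 140, b_6 = 110, c_6 = 25, a_7 = 80, b_7 = 90, c_7 = 70, p_8 = 190, q_8 = 295, s_8 = 280, t_8 = 385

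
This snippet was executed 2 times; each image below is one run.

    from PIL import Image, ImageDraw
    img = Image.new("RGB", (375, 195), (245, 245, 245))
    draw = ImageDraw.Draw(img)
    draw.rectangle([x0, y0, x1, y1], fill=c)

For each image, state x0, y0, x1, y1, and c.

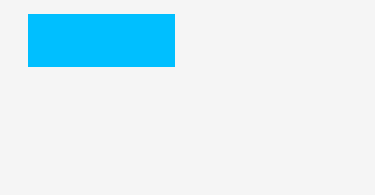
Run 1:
x0 = 28; y0 = 14; x1 = 174; y1 = 66; c = 'deepskyblue'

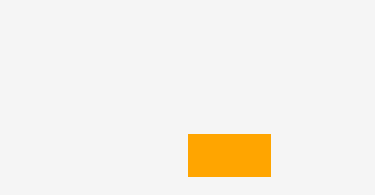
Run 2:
x0 = 188; y0 = 134; x1 = 270; y1 = 176; c = 'orange'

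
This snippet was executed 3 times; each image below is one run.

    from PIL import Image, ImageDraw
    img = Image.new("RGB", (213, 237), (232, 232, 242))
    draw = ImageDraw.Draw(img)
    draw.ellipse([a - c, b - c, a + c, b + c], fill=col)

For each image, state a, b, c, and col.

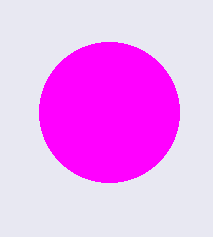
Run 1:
a = 109
b = 112
c = 70
col = 'magenta'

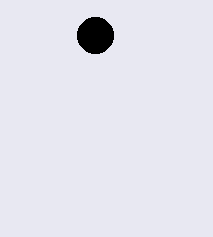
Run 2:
a = 95
b = 35
c = 18
col = 'black'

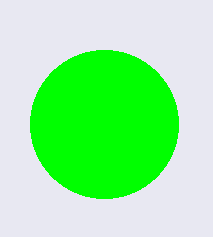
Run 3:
a = 104, b = 124, c = 74, col = 'lime'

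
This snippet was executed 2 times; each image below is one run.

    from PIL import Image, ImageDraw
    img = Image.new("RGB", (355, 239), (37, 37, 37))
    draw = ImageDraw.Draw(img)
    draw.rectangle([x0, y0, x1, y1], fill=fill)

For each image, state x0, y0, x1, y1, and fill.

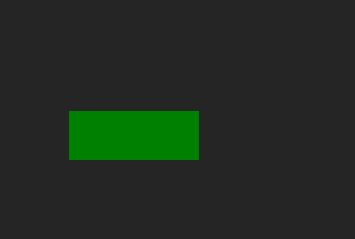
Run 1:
x0 = 69, y0 = 111, x1 = 198, y1 = 159, fill = 'green'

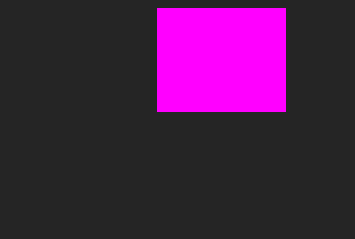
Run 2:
x0 = 157
y0 = 8
x1 = 285
y1 = 111
fill = 'magenta'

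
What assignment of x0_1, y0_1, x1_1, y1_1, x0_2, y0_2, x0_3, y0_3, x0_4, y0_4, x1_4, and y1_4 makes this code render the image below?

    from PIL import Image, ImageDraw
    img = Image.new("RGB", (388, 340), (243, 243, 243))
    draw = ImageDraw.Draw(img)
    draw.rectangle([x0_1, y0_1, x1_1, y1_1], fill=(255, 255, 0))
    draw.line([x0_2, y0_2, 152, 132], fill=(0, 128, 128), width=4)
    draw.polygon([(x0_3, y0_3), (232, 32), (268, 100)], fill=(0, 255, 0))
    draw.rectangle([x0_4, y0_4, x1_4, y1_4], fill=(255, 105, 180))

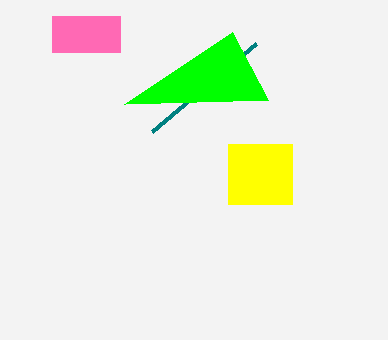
x0_1 = 228; y0_1 = 144; x1_1 = 292; y1_1 = 204; x0_2 = 256; y0_2 = 44; x0_3 = 124; y0_3 = 104; x0_4 = 52; y0_4 = 16; x1_4 = 120; y1_4 = 52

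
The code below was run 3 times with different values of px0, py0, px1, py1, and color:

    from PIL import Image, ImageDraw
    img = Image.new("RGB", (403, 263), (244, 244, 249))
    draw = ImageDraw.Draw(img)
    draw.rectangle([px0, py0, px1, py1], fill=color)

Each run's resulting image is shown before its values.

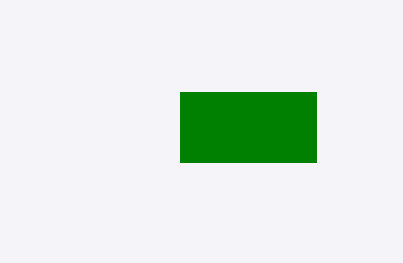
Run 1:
px0 = 180
py0 = 92
px1 = 316
py1 = 162
color = 'green'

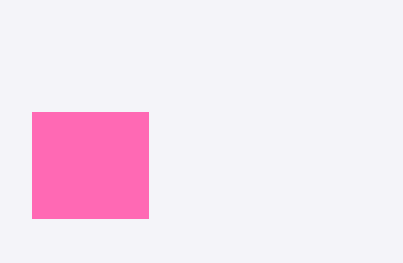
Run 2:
px0 = 32, py0 = 112, px1 = 148, py1 = 218, color = 'hotpink'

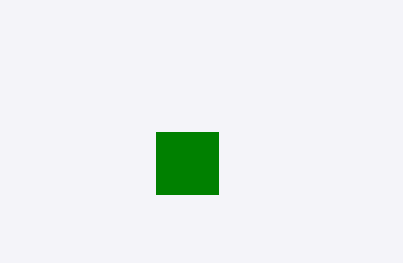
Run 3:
px0 = 156; py0 = 132; px1 = 218; py1 = 194; color = 'green'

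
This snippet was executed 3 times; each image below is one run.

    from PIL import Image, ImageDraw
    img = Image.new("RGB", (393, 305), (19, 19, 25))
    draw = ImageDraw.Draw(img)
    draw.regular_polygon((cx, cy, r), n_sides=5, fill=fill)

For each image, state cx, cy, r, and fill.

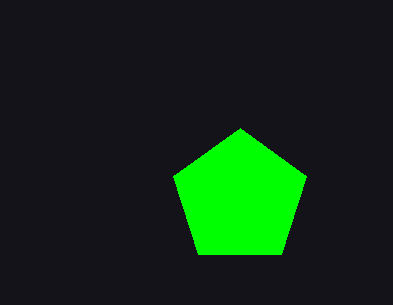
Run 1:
cx = 240, cy = 198, r = 70, fill = 'lime'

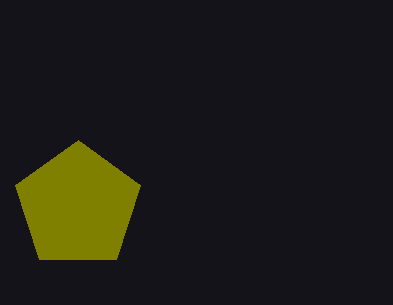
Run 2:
cx = 78; cy = 206; r = 66; fill = 'olive'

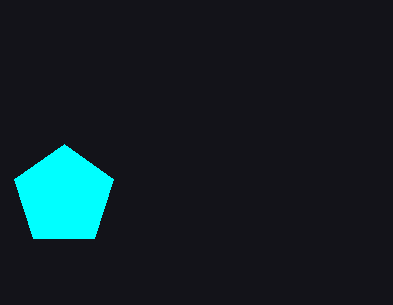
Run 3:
cx = 64
cy = 196
r = 52
fill = 'cyan'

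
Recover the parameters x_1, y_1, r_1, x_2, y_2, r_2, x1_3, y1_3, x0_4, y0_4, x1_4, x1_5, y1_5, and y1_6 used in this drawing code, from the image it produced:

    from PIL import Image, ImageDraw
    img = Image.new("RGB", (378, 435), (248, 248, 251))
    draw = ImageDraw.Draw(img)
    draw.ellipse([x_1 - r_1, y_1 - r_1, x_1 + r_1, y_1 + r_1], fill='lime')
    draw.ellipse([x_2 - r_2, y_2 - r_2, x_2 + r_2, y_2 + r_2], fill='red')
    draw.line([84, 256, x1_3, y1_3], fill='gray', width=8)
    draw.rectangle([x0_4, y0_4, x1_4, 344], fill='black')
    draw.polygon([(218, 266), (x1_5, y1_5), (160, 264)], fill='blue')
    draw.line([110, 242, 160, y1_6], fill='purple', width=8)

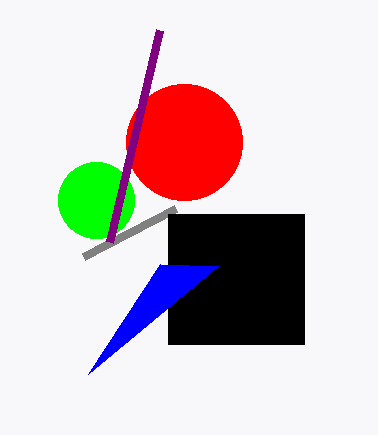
x_1 = 96; y_1 = 200; r_1 = 38; x_2 = 184; y_2 = 142; r_2 = 58; x1_3 = 176; y1_3 = 208; x0_4 = 168; y0_4 = 214; x1_4 = 304; x1_5 = 88; y1_5 = 374; y1_6 = 30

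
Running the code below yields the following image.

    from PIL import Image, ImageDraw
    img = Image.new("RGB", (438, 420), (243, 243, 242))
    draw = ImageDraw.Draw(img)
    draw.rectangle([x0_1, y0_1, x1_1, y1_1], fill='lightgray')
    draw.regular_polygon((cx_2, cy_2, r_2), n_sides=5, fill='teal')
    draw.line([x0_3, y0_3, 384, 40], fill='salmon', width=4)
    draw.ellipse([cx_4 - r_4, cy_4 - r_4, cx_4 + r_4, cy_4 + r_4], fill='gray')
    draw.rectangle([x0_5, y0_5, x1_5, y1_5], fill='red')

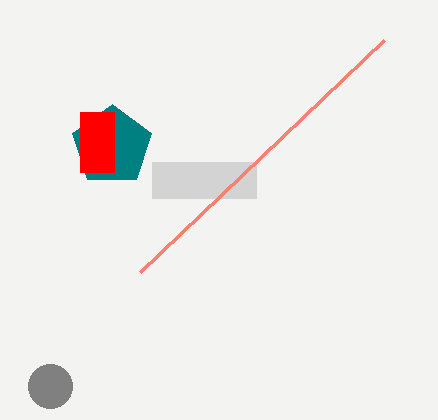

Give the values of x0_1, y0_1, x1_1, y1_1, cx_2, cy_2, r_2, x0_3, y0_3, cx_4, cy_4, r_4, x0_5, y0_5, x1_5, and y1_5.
x0_1 = 152
y0_1 = 162
x1_1 = 256
y1_1 = 198
cx_2 = 112
cy_2 = 146
r_2 = 42
x0_3 = 140
y0_3 = 272
cx_4 = 50
cy_4 = 386
r_4 = 22
x0_5 = 80
y0_5 = 112
x1_5 = 114
y1_5 = 172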